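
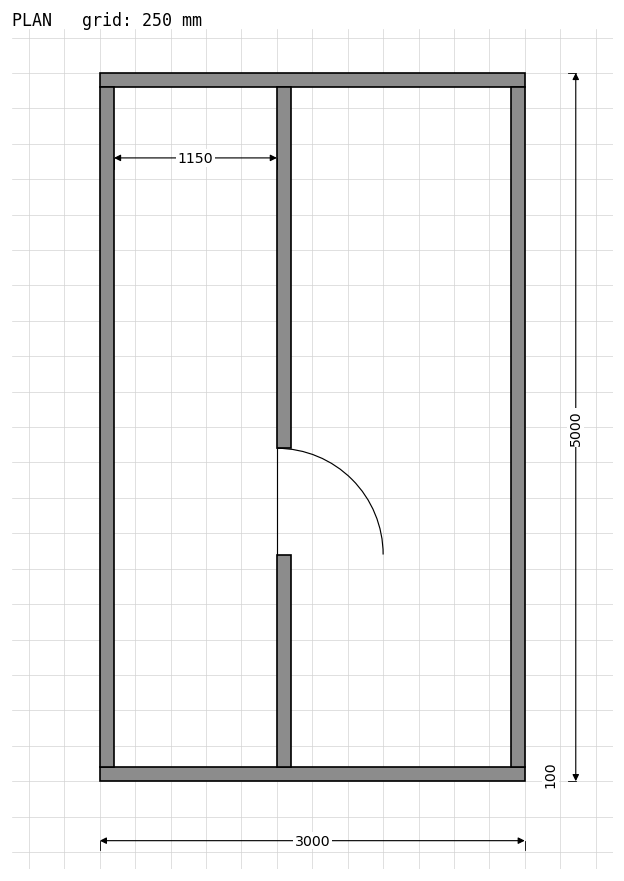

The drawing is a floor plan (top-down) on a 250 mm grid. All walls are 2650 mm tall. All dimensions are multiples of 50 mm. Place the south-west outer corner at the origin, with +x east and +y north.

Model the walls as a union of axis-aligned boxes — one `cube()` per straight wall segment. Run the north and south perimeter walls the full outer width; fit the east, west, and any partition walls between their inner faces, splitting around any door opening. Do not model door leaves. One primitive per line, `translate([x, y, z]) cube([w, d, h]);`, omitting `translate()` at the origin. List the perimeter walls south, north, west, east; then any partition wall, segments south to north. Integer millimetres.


cube([3000, 100, 2650]);
translate([0, 4900, 0]) cube([3000, 100, 2650]);
translate([0, 100, 0]) cube([100, 4800, 2650]);
translate([2900, 100, 0]) cube([100, 4800, 2650]);
translate([1250, 100, 0]) cube([100, 1500, 2650]);
translate([1250, 2350, 0]) cube([100, 2550, 2650]);


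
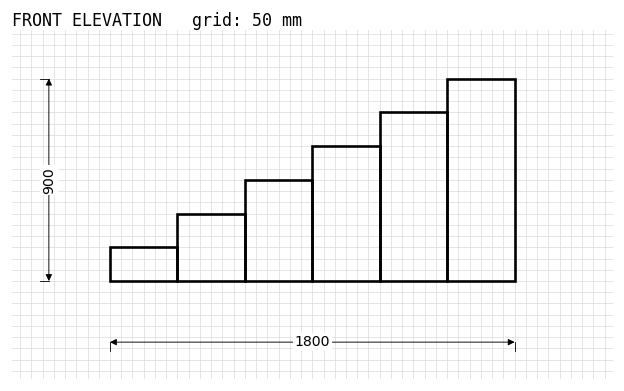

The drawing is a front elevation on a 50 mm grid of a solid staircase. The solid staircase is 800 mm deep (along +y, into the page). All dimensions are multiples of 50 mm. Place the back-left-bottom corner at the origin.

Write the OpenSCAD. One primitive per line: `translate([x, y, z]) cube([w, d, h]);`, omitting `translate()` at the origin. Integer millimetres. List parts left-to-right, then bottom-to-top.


cube([300, 800, 150]);
translate([300, 0, 0]) cube([300, 800, 300]);
translate([600, 0, 0]) cube([300, 800, 450]);
translate([900, 0, 0]) cube([300, 800, 600]);
translate([1200, 0, 0]) cube([300, 800, 750]);
translate([1500, 0, 0]) cube([300, 800, 900]);


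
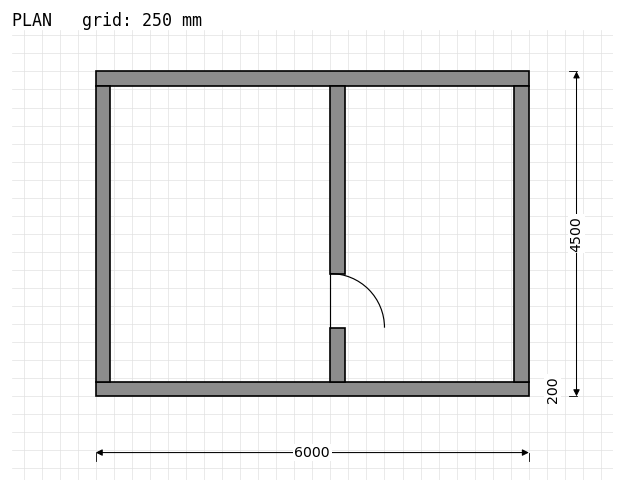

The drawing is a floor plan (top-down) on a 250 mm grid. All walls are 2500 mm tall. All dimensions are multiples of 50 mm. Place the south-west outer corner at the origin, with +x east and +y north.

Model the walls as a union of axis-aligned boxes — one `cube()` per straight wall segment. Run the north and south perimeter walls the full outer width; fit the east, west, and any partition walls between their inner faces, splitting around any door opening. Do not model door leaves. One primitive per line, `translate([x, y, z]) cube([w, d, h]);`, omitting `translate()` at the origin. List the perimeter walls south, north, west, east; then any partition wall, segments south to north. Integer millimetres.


cube([6000, 200, 2500]);
translate([0, 4300, 0]) cube([6000, 200, 2500]);
translate([0, 200, 0]) cube([200, 4100, 2500]);
translate([5800, 200, 0]) cube([200, 4100, 2500]);
translate([3250, 200, 0]) cube([200, 750, 2500]);
translate([3250, 1700, 0]) cube([200, 2600, 2500]);


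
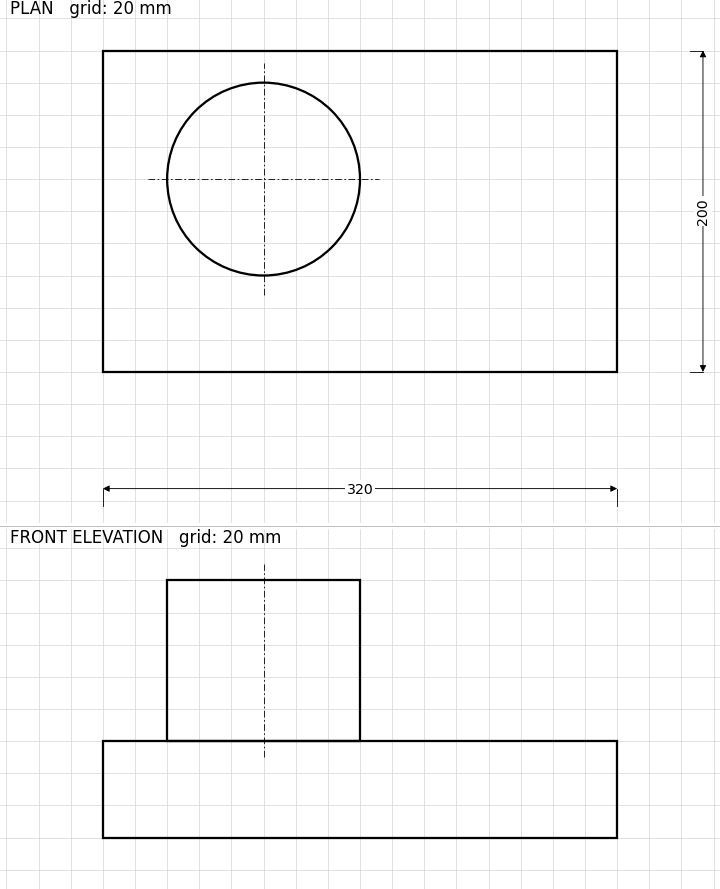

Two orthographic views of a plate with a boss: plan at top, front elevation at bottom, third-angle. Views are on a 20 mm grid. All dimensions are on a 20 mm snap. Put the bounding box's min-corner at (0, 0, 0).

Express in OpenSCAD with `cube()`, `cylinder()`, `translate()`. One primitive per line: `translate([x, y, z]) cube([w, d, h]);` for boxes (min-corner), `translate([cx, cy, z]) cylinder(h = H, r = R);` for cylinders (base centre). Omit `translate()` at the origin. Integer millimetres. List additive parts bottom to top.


cube([320, 200, 60]);
translate([100, 120, 60]) cylinder(h = 100, r = 60);


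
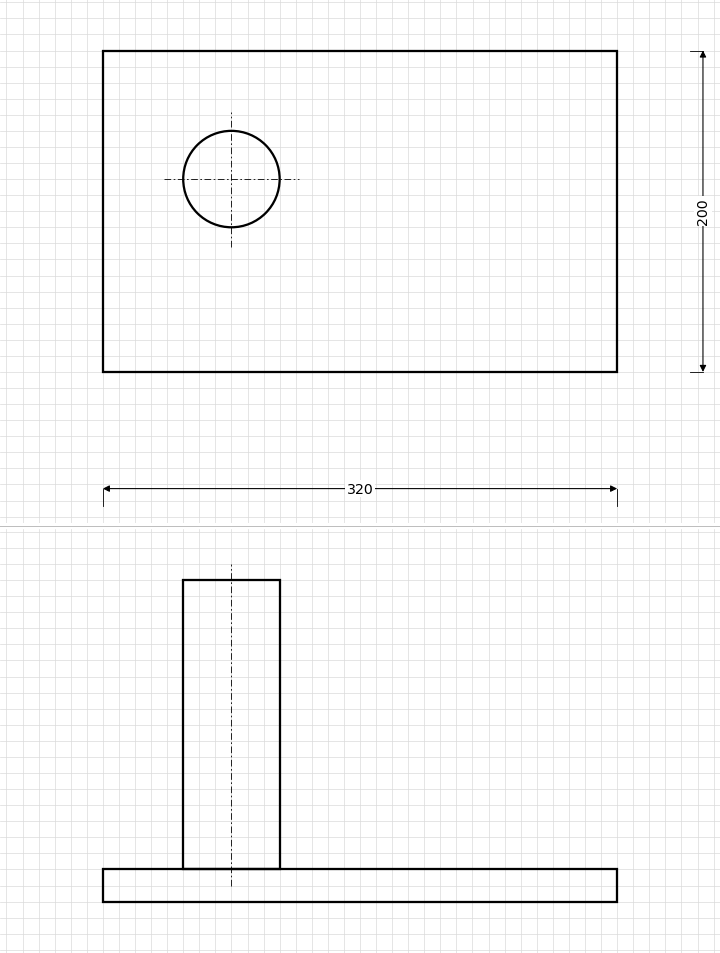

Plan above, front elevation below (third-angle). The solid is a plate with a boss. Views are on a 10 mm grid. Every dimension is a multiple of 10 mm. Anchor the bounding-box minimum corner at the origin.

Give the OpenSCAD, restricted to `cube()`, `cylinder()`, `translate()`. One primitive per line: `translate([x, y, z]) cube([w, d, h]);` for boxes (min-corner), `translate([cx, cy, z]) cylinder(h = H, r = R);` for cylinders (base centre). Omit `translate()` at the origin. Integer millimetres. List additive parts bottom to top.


cube([320, 200, 20]);
translate([80, 120, 20]) cylinder(h = 180, r = 30);


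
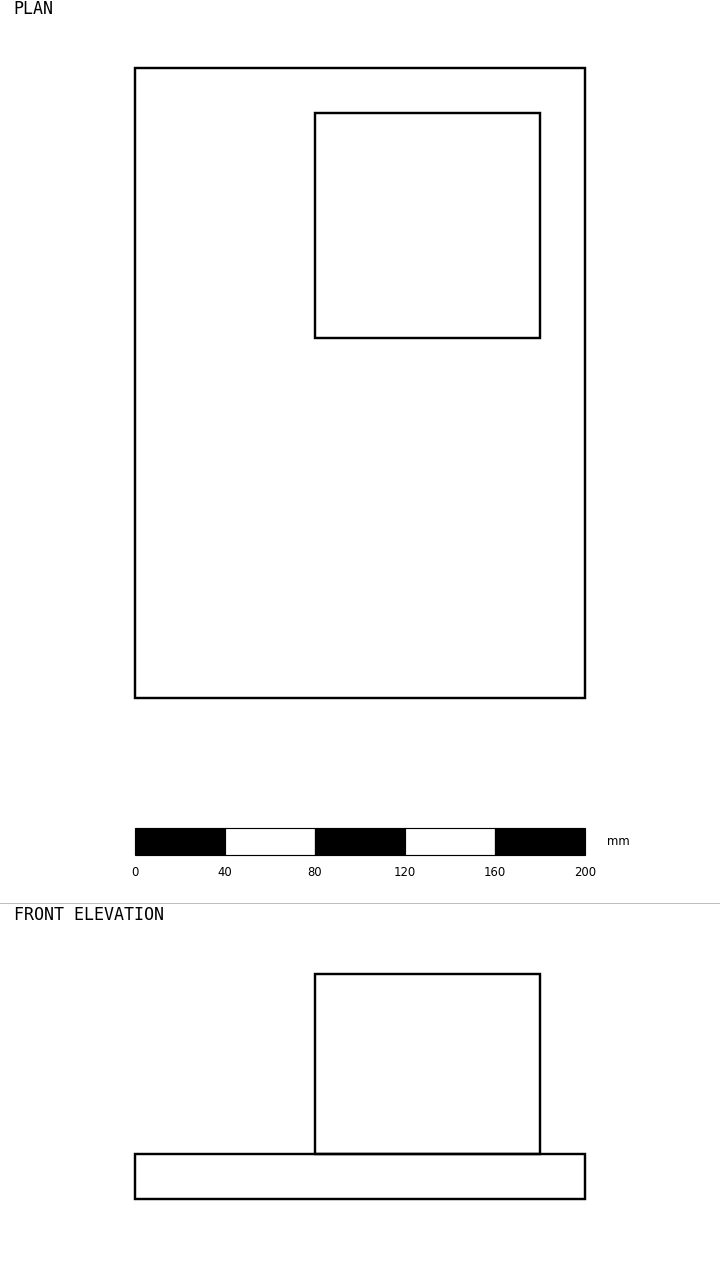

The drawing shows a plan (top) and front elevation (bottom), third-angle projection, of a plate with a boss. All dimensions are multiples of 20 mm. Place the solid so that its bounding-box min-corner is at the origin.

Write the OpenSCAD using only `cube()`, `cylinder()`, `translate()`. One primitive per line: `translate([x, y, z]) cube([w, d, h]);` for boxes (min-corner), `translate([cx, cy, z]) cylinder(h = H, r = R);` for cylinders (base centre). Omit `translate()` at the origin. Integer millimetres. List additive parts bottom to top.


cube([200, 280, 20]);
translate([80, 160, 20]) cube([100, 100, 80]);


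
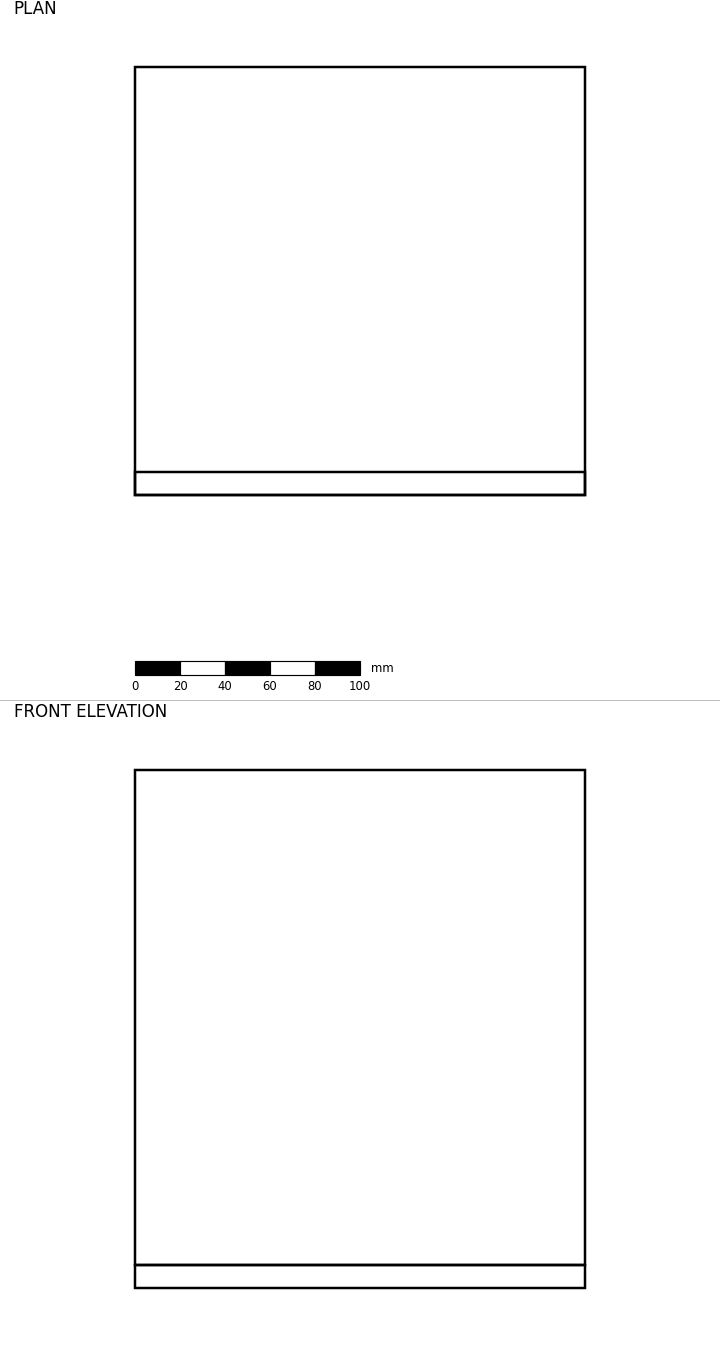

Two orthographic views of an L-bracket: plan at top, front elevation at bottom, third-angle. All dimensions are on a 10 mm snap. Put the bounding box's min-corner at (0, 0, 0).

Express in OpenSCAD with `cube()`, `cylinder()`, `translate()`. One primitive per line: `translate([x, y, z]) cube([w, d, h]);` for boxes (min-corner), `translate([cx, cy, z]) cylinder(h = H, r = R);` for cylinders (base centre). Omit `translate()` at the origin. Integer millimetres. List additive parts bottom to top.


cube([200, 190, 10]);
translate([0, 0, 10]) cube([200, 10, 220]);


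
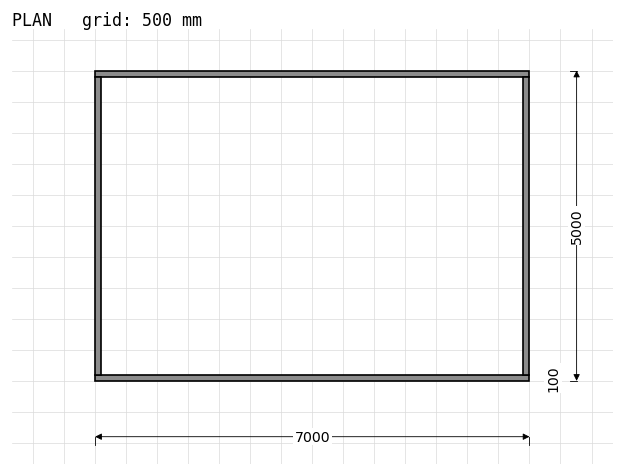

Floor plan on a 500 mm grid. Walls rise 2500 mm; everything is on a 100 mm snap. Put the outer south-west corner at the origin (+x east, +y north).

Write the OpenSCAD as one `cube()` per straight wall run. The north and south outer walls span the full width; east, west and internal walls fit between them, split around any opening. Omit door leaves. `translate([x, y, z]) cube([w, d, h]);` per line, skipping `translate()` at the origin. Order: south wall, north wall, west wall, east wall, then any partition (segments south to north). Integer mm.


cube([7000, 100, 2500]);
translate([0, 4900, 0]) cube([7000, 100, 2500]);
translate([0, 100, 0]) cube([100, 4800, 2500]);
translate([6900, 100, 0]) cube([100, 4800, 2500]);


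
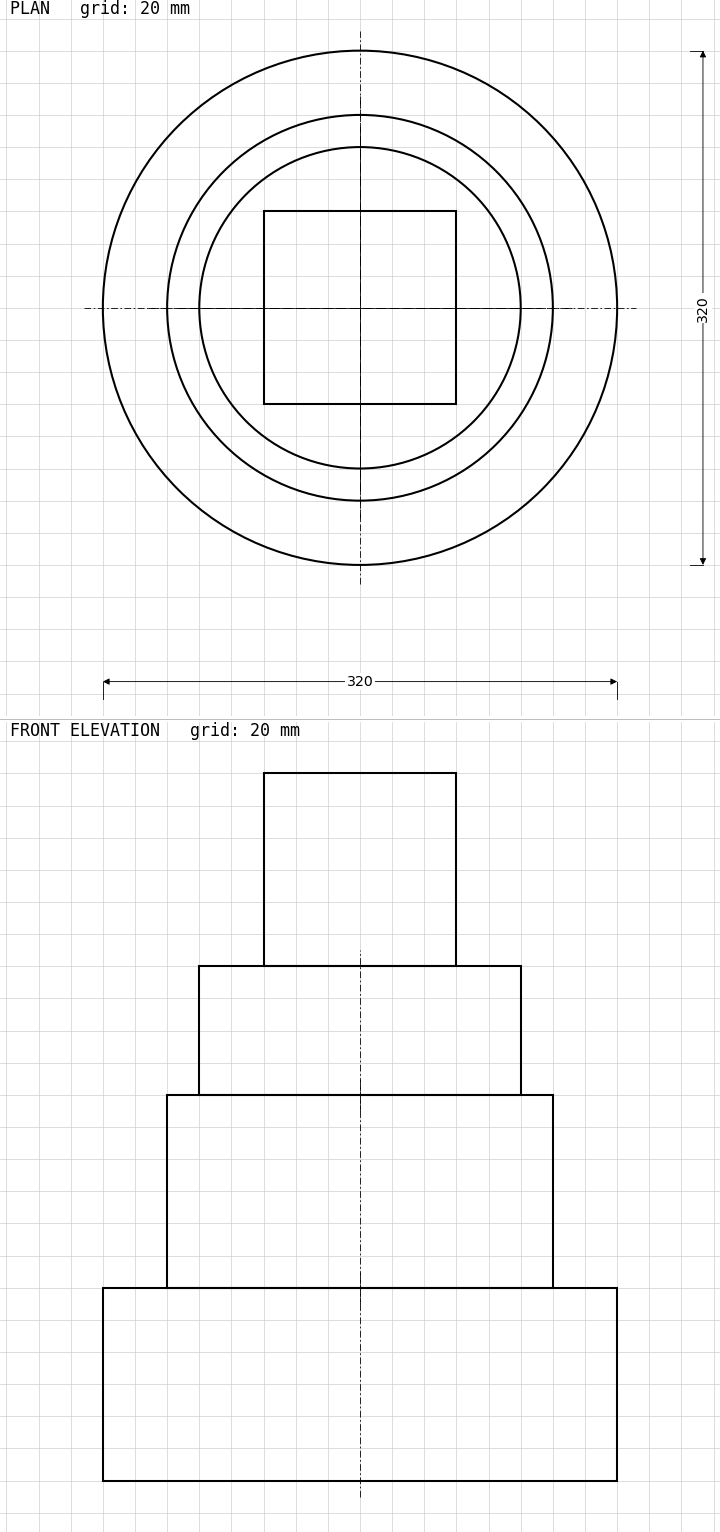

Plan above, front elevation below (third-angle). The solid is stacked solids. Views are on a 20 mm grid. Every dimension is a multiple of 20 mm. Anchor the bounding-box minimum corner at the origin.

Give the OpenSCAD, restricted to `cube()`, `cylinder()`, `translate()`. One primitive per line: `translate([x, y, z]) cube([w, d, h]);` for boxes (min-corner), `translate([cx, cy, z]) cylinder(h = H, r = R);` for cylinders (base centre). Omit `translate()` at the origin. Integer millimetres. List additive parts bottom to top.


translate([160, 160, 0]) cylinder(h = 120, r = 160);
translate([160, 160, 120]) cylinder(h = 120, r = 120);
translate([160, 160, 240]) cylinder(h = 80, r = 100);
translate([100, 100, 320]) cube([120, 120, 120]);


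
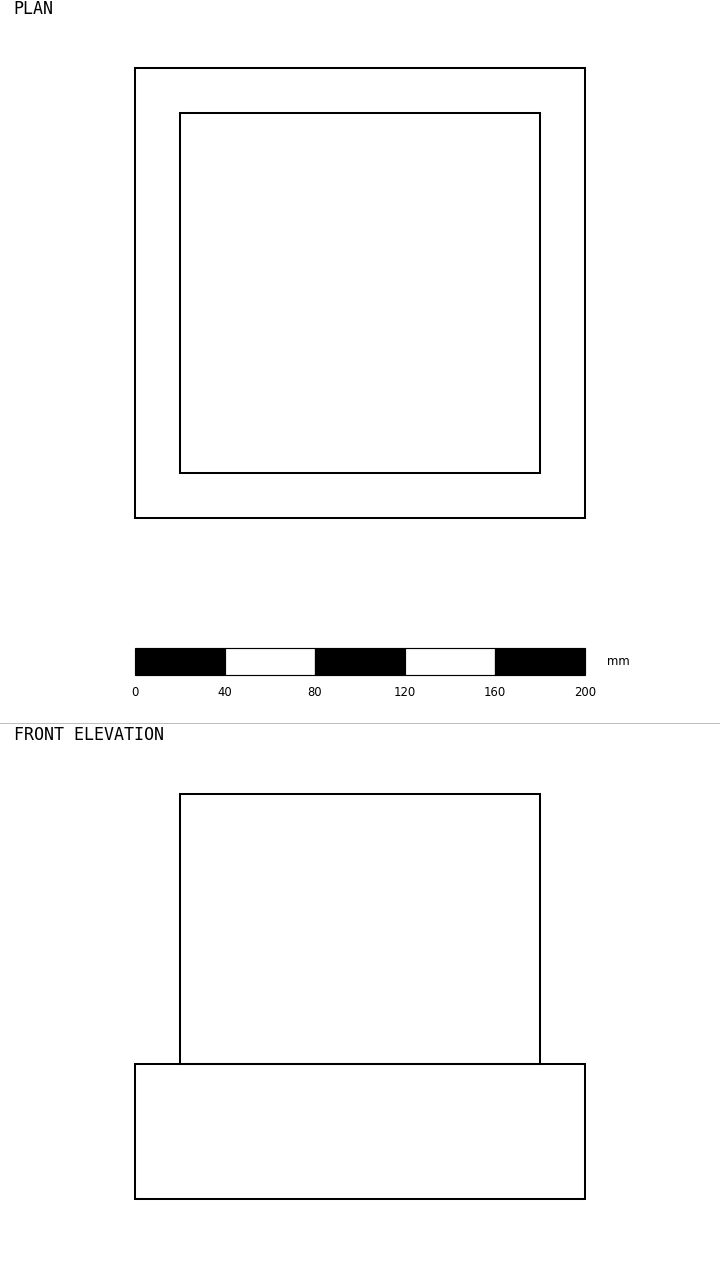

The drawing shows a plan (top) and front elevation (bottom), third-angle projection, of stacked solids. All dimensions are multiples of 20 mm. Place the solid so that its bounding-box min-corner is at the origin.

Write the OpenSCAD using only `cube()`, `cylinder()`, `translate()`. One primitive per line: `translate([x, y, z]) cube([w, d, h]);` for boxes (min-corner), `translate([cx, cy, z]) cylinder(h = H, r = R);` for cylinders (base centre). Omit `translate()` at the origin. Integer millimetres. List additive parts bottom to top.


cube([200, 200, 60]);
translate([20, 20, 60]) cube([160, 160, 120]);


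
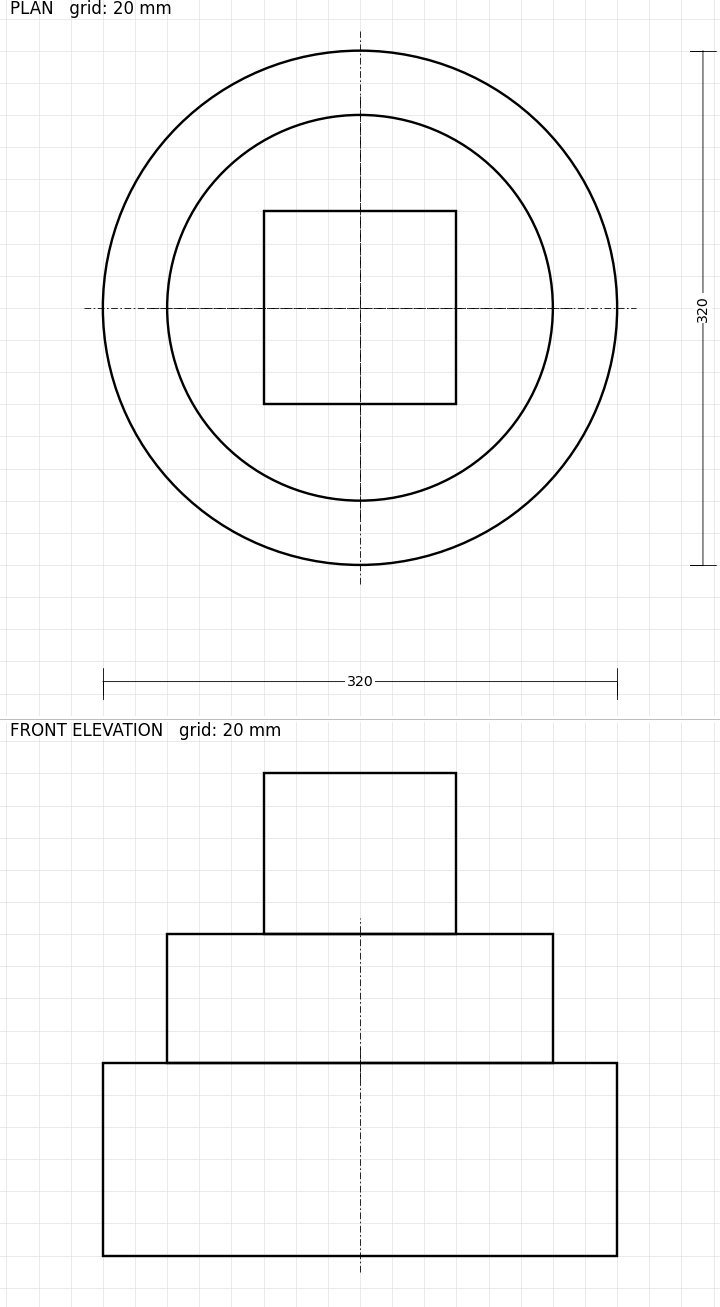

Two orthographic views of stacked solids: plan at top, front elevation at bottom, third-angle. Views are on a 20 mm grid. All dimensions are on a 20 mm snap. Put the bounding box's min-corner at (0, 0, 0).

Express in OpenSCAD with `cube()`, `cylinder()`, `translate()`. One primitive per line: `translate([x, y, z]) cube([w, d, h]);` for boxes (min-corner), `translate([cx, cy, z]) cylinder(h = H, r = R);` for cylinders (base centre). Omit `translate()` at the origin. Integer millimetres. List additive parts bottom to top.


translate([160, 160, 0]) cylinder(h = 120, r = 160);
translate([160, 160, 120]) cylinder(h = 80, r = 120);
translate([100, 100, 200]) cube([120, 120, 100]);


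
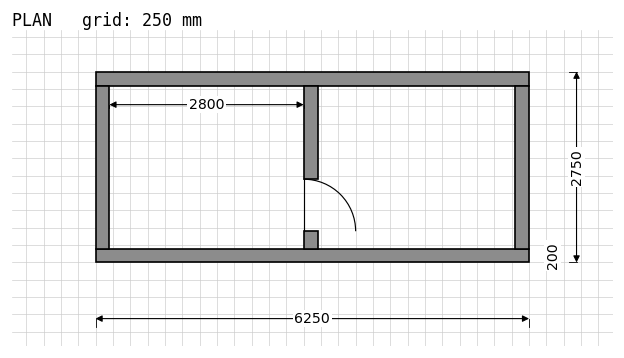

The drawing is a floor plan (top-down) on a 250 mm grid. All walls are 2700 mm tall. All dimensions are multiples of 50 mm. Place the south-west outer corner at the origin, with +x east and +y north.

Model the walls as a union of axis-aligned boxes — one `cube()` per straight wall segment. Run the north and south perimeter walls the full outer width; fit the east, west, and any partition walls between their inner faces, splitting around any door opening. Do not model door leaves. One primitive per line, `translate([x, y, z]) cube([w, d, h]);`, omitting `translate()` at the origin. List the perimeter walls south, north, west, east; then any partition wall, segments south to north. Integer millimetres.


cube([6250, 200, 2700]);
translate([0, 2550, 0]) cube([6250, 200, 2700]);
translate([0, 200, 0]) cube([200, 2350, 2700]);
translate([6050, 200, 0]) cube([200, 2350, 2700]);
translate([3000, 200, 0]) cube([200, 250, 2700]);
translate([3000, 1200, 0]) cube([200, 1350, 2700]);


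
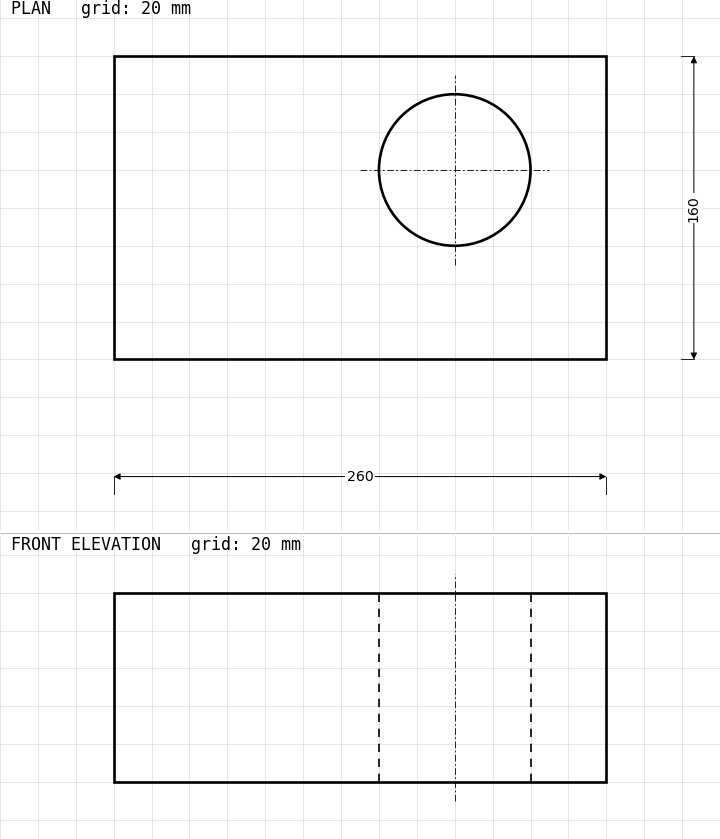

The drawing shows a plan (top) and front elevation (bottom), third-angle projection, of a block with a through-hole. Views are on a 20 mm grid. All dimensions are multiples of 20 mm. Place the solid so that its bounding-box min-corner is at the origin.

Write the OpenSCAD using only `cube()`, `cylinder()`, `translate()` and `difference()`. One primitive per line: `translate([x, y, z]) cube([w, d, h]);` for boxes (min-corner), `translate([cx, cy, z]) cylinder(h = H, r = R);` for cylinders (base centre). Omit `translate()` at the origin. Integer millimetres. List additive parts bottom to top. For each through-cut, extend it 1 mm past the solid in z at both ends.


difference() {
  cube([260, 160, 100]);
  translate([180, 100, -1]) cylinder(h = 102, r = 40);
}


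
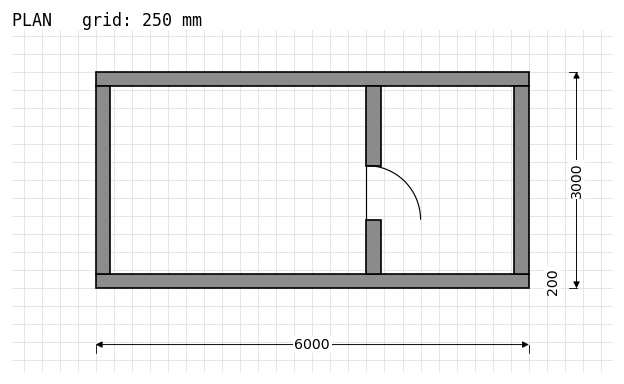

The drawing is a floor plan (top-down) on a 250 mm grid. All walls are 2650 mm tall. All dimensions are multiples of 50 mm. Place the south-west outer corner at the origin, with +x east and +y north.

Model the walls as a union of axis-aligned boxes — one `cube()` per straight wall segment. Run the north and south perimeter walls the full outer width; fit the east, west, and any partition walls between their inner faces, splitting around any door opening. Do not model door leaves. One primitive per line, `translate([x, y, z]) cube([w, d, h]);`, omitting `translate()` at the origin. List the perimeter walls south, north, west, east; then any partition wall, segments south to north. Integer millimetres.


cube([6000, 200, 2650]);
translate([0, 2800, 0]) cube([6000, 200, 2650]);
translate([0, 200, 0]) cube([200, 2600, 2650]);
translate([5800, 200, 0]) cube([200, 2600, 2650]);
translate([3750, 200, 0]) cube([200, 750, 2650]);
translate([3750, 1700, 0]) cube([200, 1100, 2650]);


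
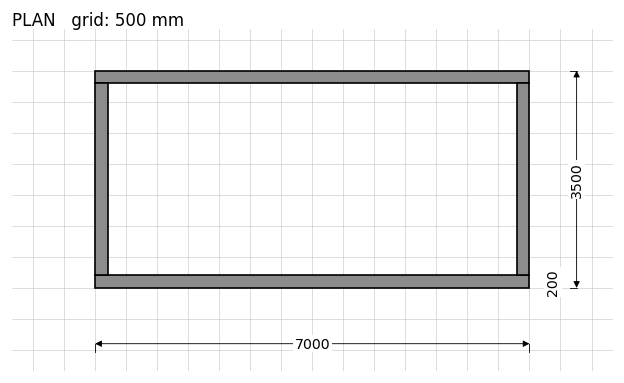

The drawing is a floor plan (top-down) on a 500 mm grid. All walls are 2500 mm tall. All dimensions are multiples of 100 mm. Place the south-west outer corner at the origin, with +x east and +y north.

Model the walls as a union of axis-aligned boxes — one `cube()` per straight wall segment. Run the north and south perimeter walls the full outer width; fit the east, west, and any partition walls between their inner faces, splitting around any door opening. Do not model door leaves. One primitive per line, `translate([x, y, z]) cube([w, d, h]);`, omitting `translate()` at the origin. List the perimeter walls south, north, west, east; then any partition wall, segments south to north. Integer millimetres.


cube([7000, 200, 2500]);
translate([0, 3300, 0]) cube([7000, 200, 2500]);
translate([0, 200, 0]) cube([200, 3100, 2500]);
translate([6800, 200, 0]) cube([200, 3100, 2500]);


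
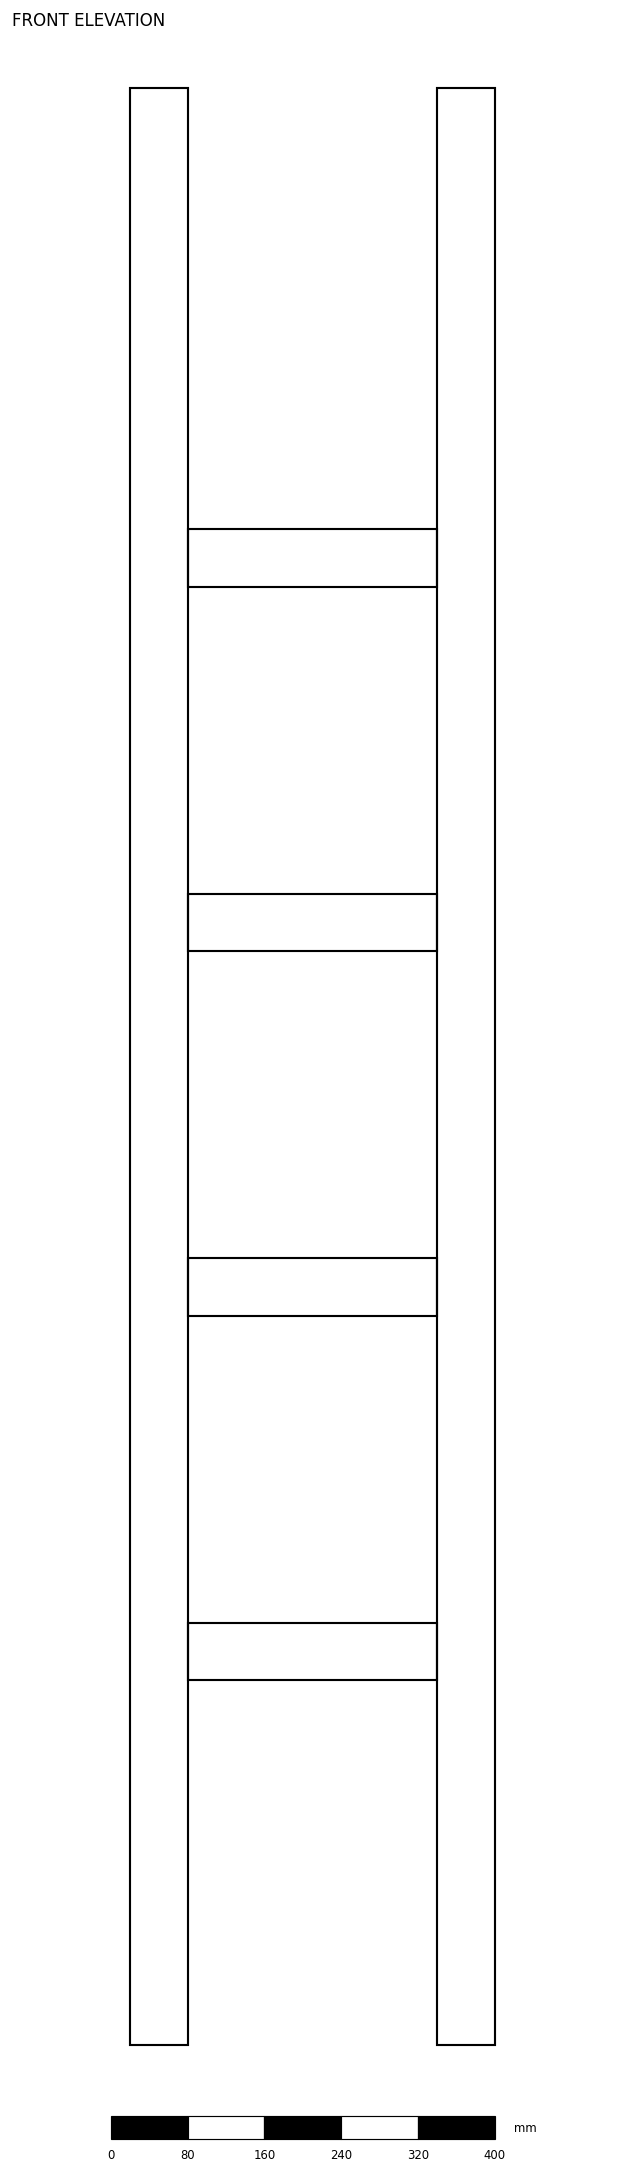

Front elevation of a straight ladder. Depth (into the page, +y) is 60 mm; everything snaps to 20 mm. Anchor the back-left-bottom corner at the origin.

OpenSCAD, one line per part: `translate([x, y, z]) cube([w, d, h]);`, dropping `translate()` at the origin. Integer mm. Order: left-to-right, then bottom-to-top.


cube([60, 60, 2040]);
translate([60, 0, 380]) cube([260, 60, 60]);
translate([60, 0, 760]) cube([260, 60, 60]);
translate([60, 0, 1140]) cube([260, 60, 60]);
translate([60, 0, 1520]) cube([260, 60, 60]);
translate([320, 0, 0]) cube([60, 60, 2040]);


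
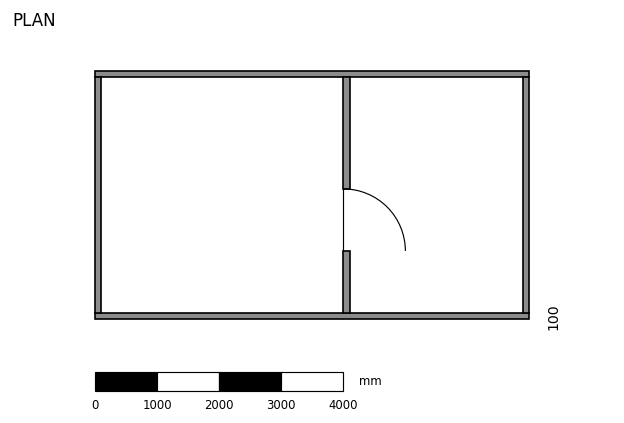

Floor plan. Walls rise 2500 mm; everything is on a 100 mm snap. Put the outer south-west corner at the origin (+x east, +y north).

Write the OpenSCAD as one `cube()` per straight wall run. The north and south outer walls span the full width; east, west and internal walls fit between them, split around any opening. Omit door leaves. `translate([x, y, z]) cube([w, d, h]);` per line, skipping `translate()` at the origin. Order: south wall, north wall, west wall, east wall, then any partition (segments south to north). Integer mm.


cube([7000, 100, 2500]);
translate([0, 3900, 0]) cube([7000, 100, 2500]);
translate([0, 100, 0]) cube([100, 3800, 2500]);
translate([6900, 100, 0]) cube([100, 3800, 2500]);
translate([4000, 100, 0]) cube([100, 1000, 2500]);
translate([4000, 2100, 0]) cube([100, 1800, 2500]);


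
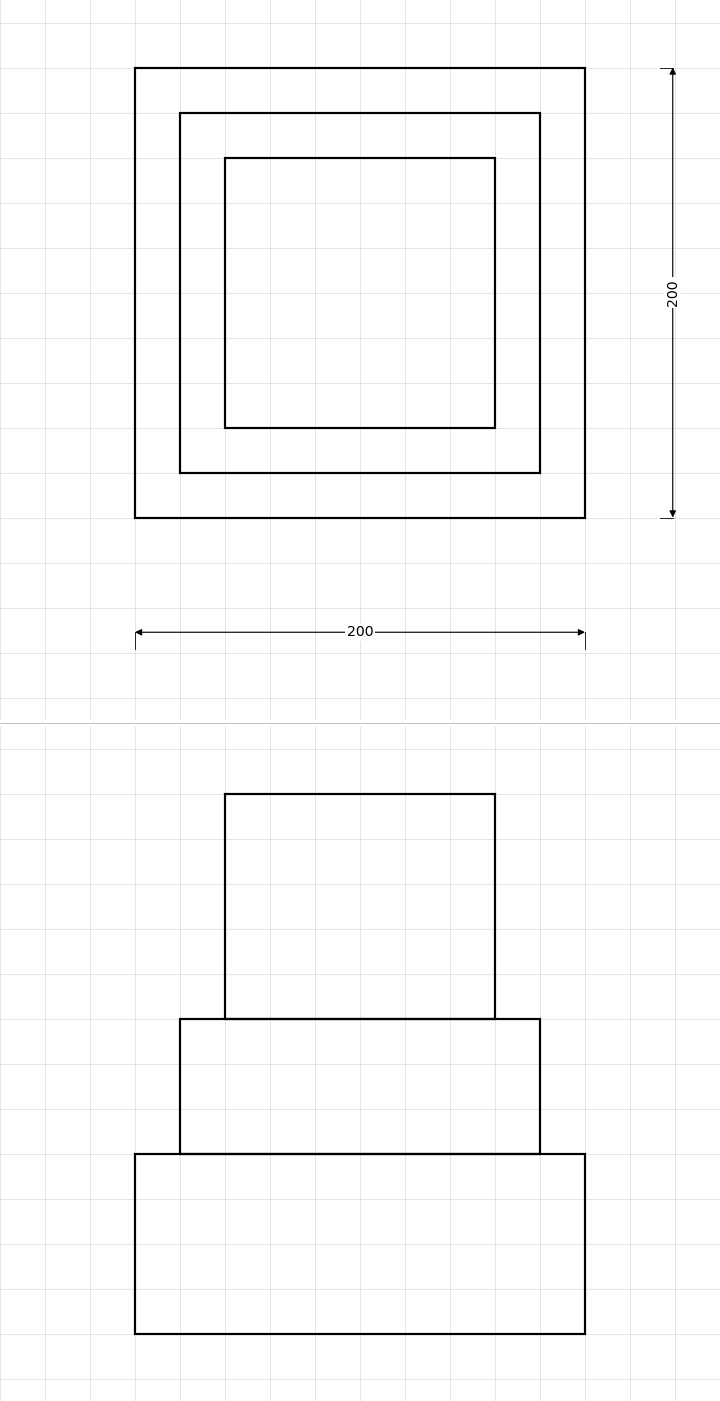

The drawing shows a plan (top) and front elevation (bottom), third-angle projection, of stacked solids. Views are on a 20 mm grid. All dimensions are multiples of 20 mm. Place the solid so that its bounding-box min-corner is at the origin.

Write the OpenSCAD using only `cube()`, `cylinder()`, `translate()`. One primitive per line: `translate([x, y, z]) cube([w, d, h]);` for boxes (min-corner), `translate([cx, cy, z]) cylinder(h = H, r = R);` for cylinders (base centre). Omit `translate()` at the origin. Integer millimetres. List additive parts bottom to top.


cube([200, 200, 80]);
translate([20, 20, 80]) cube([160, 160, 60]);
translate([40, 40, 140]) cube([120, 120, 100]);


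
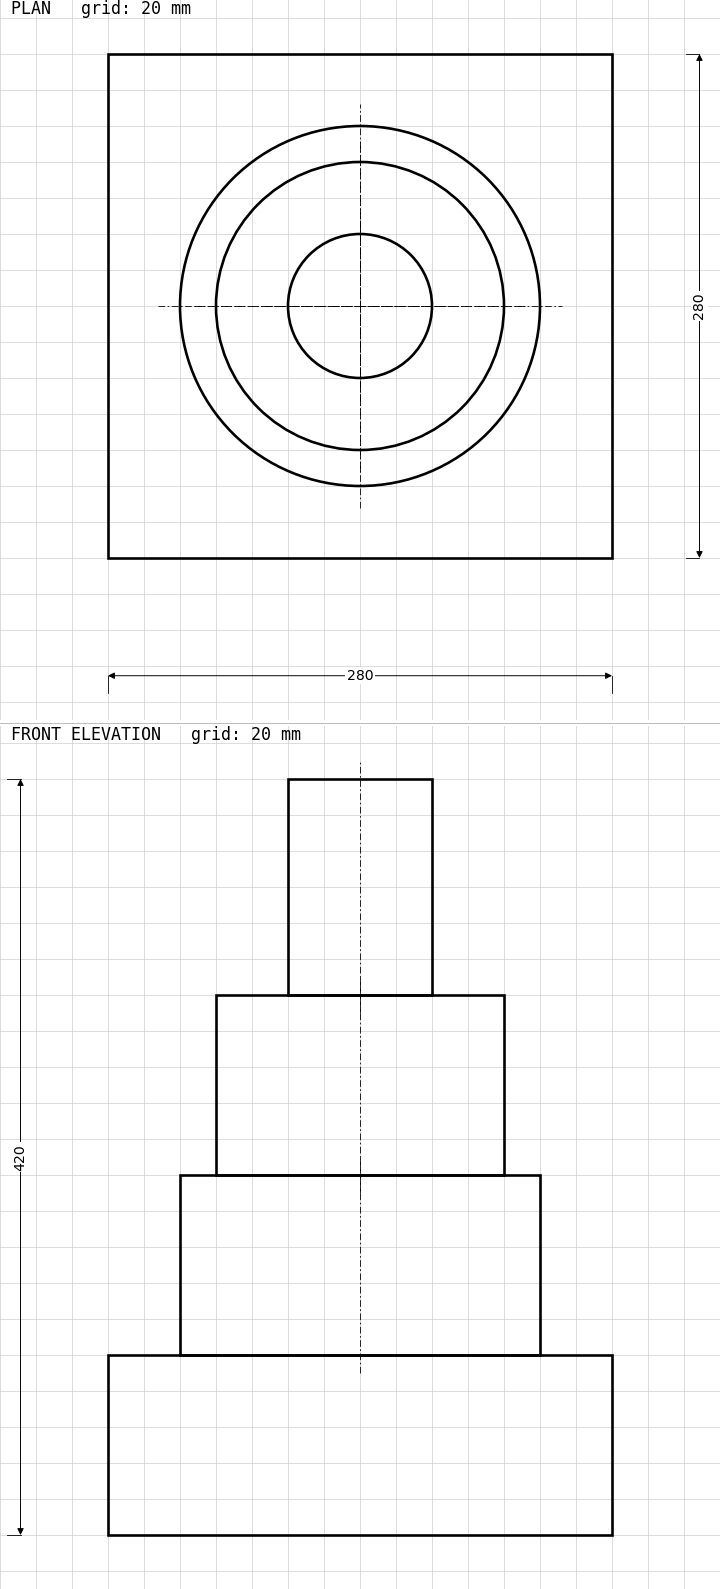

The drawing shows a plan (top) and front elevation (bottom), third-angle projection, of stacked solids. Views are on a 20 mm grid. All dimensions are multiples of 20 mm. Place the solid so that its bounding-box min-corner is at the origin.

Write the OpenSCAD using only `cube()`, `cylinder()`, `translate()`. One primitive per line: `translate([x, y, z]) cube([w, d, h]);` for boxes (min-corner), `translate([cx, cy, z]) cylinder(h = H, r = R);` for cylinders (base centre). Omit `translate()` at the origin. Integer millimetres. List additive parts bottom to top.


cube([280, 280, 100]);
translate([140, 140, 100]) cylinder(h = 100, r = 100);
translate([140, 140, 200]) cylinder(h = 100, r = 80);
translate([140, 140, 300]) cylinder(h = 120, r = 40);


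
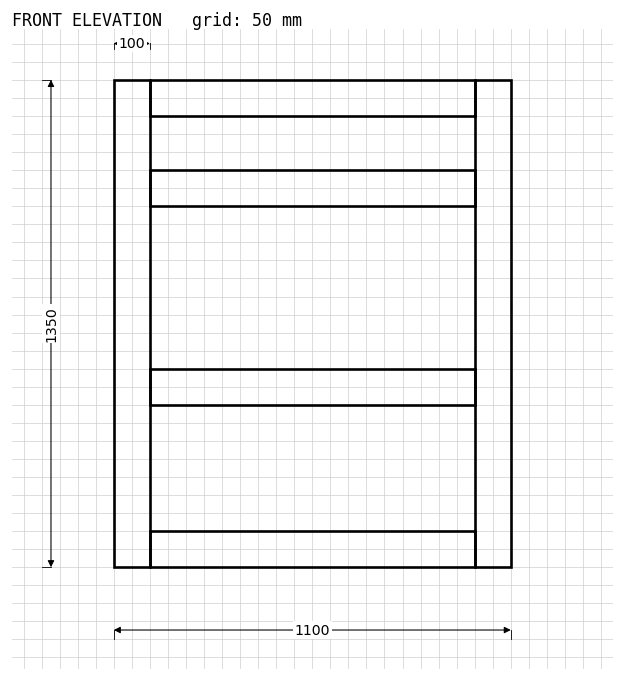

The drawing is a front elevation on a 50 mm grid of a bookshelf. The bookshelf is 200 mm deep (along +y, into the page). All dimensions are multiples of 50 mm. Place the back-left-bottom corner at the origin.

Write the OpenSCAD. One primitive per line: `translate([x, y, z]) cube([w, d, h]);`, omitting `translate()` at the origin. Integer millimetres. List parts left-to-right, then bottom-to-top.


cube([100, 200, 1350]);
translate([100, 0, 0]) cube([900, 200, 100]);
translate([100, 0, 450]) cube([900, 200, 100]);
translate([100, 0, 1000]) cube([900, 200, 100]);
translate([100, 0, 1250]) cube([900, 200, 100]);
translate([1000, 0, 0]) cube([100, 200, 1350]);


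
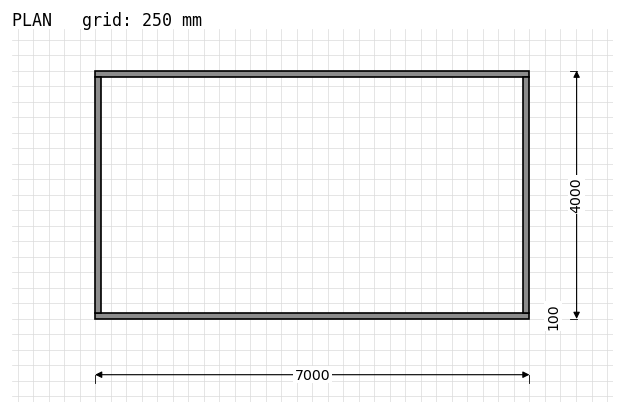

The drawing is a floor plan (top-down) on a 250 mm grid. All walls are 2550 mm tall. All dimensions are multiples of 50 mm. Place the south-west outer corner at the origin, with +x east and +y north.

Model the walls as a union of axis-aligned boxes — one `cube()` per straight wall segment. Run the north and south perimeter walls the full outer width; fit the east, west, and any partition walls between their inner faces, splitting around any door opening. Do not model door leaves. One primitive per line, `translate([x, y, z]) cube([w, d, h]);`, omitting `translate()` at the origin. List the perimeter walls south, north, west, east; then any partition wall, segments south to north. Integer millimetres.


cube([7000, 100, 2550]);
translate([0, 3900, 0]) cube([7000, 100, 2550]);
translate([0, 100, 0]) cube([100, 3800, 2550]);
translate([6900, 100, 0]) cube([100, 3800, 2550]);


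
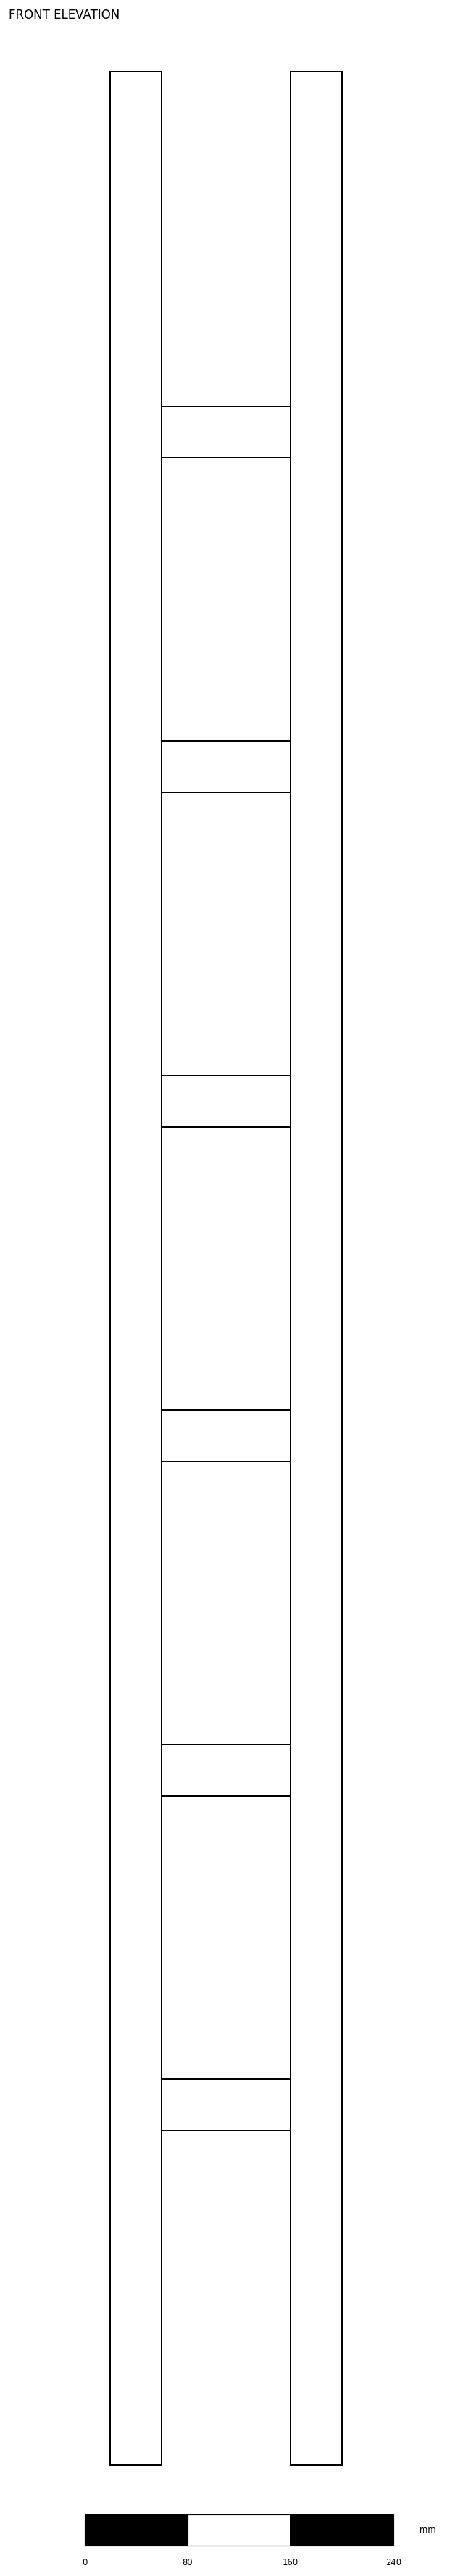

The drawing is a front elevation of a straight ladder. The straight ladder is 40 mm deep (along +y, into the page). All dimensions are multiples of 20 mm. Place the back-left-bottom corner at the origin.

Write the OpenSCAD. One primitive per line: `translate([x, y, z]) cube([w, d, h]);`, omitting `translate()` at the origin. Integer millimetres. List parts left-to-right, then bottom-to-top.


cube([40, 40, 1860]);
translate([40, 0, 260]) cube([100, 40, 40]);
translate([40, 0, 520]) cube([100, 40, 40]);
translate([40, 0, 780]) cube([100, 40, 40]);
translate([40, 0, 1040]) cube([100, 40, 40]);
translate([40, 0, 1300]) cube([100, 40, 40]);
translate([40, 0, 1560]) cube([100, 40, 40]);
translate([140, 0, 0]) cube([40, 40, 1860]);


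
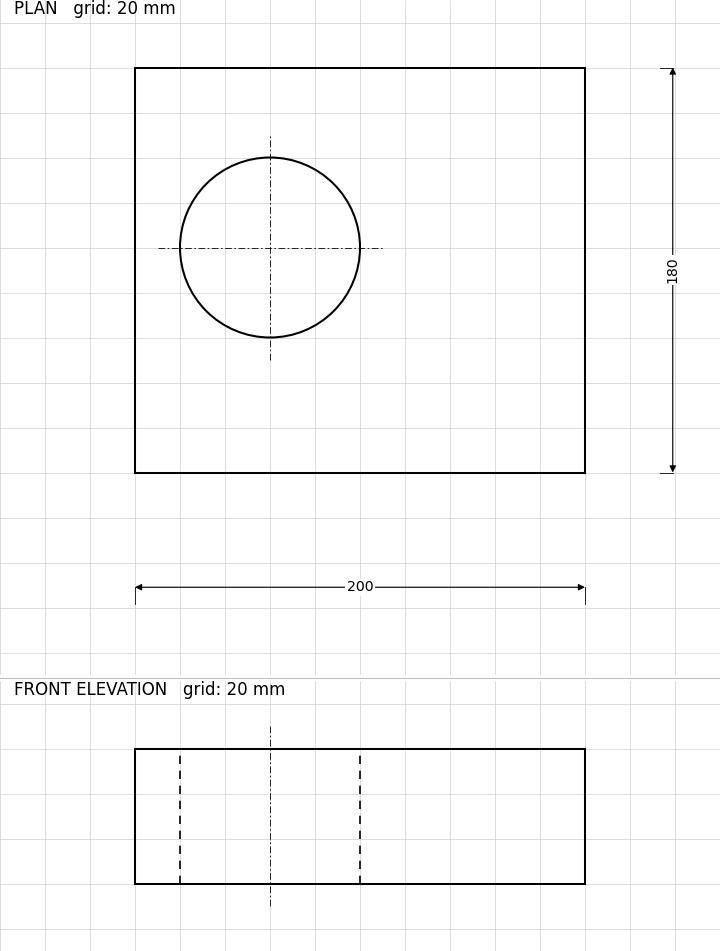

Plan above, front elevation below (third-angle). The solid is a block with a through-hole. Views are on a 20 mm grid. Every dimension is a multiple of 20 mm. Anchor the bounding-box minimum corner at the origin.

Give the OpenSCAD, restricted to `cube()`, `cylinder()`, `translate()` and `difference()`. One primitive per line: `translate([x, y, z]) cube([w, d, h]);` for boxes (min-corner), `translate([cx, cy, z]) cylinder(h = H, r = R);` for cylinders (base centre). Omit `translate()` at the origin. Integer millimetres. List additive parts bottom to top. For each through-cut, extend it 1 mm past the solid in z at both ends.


difference() {
  cube([200, 180, 60]);
  translate([60, 100, -1]) cylinder(h = 62, r = 40);
}


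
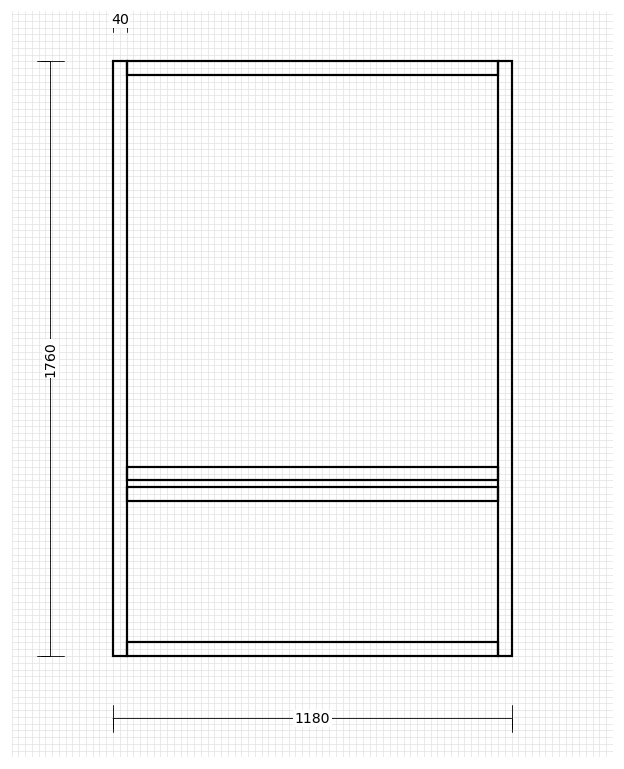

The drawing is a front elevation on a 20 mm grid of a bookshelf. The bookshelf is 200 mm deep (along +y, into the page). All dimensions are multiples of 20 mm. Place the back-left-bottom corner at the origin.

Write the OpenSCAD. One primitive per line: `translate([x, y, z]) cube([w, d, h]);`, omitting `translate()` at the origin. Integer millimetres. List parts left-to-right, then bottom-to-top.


cube([40, 200, 1760]);
translate([40, 0, 0]) cube([1100, 200, 40]);
translate([40, 0, 460]) cube([1100, 200, 40]);
translate([40, 0, 520]) cube([1100, 200, 40]);
translate([40, 0, 1720]) cube([1100, 200, 40]);
translate([1140, 0, 0]) cube([40, 200, 1760]);


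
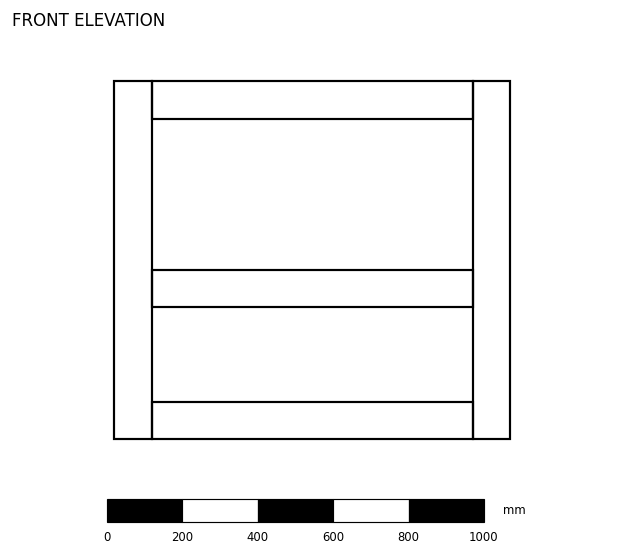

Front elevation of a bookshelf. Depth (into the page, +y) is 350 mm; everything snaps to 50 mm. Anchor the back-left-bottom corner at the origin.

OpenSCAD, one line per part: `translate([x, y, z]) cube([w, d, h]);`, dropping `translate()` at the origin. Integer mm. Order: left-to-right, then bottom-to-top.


cube([100, 350, 950]);
translate([100, 0, 0]) cube([850, 350, 100]);
translate([100, 0, 350]) cube([850, 350, 100]);
translate([100, 0, 850]) cube([850, 350, 100]);
translate([950, 0, 0]) cube([100, 350, 950]);


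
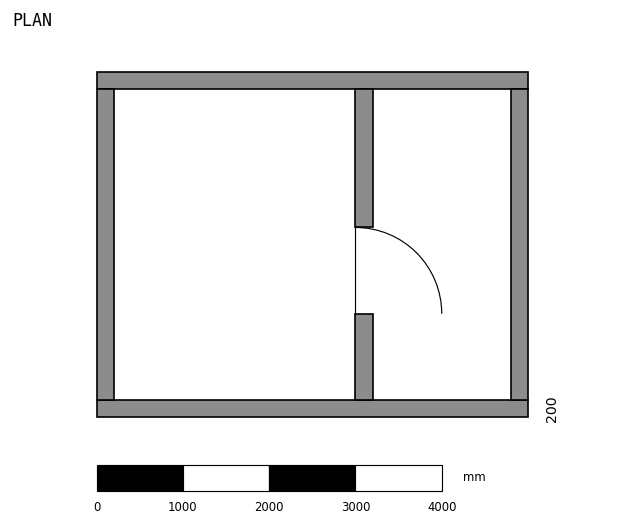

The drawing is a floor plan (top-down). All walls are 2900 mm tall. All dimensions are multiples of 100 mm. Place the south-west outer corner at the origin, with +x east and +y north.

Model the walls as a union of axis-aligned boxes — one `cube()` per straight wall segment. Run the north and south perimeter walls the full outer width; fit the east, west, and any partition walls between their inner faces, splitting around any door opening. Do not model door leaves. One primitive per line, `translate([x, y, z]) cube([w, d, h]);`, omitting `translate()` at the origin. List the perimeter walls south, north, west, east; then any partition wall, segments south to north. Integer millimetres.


cube([5000, 200, 2900]);
translate([0, 3800, 0]) cube([5000, 200, 2900]);
translate([0, 200, 0]) cube([200, 3600, 2900]);
translate([4800, 200, 0]) cube([200, 3600, 2900]);
translate([3000, 200, 0]) cube([200, 1000, 2900]);
translate([3000, 2200, 0]) cube([200, 1600, 2900]);


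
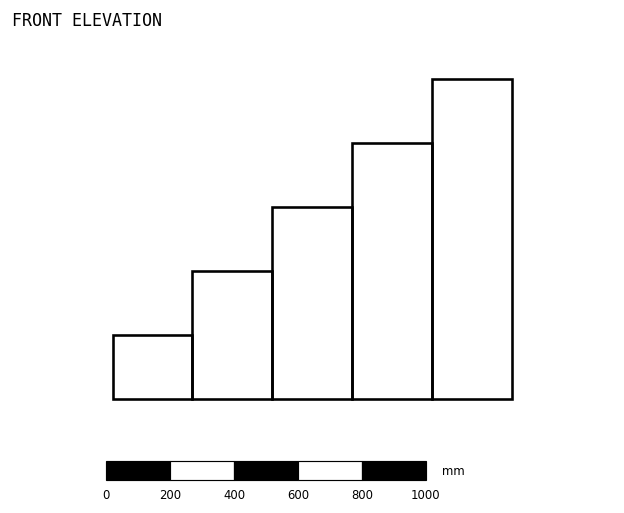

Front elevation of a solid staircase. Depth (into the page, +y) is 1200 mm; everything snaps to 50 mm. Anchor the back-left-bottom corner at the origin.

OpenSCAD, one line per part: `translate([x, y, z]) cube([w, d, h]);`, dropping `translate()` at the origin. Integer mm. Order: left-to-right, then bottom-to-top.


cube([250, 1200, 200]);
translate([250, 0, 0]) cube([250, 1200, 400]);
translate([500, 0, 0]) cube([250, 1200, 600]);
translate([750, 0, 0]) cube([250, 1200, 800]);
translate([1000, 0, 0]) cube([250, 1200, 1000]);


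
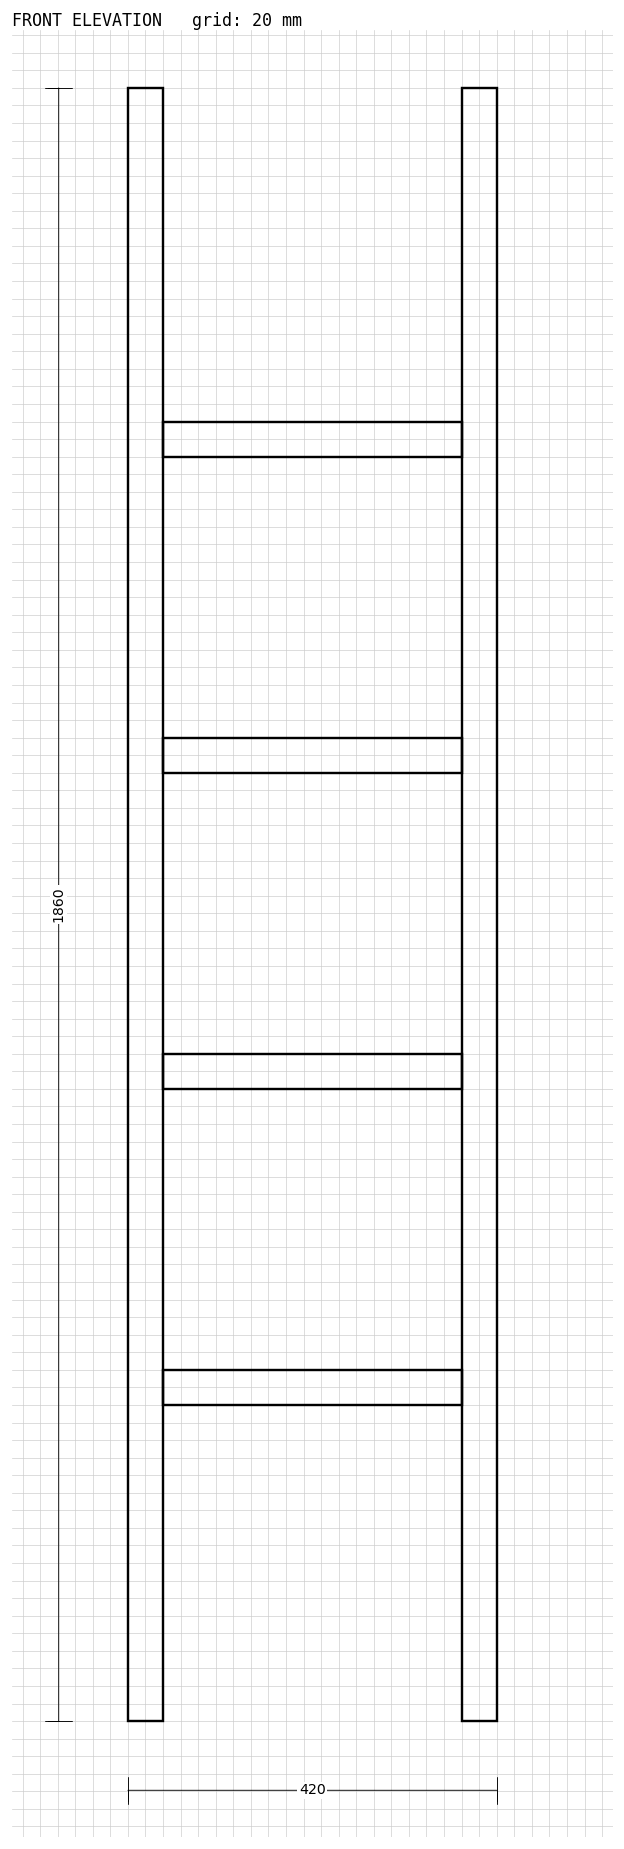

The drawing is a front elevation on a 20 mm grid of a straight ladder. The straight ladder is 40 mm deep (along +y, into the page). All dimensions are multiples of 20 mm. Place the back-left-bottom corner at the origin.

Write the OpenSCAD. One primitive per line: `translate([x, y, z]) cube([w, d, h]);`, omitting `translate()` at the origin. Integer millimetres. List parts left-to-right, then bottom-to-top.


cube([40, 40, 1860]);
translate([40, 0, 360]) cube([340, 40, 40]);
translate([40, 0, 720]) cube([340, 40, 40]);
translate([40, 0, 1080]) cube([340, 40, 40]);
translate([40, 0, 1440]) cube([340, 40, 40]);
translate([380, 0, 0]) cube([40, 40, 1860]);


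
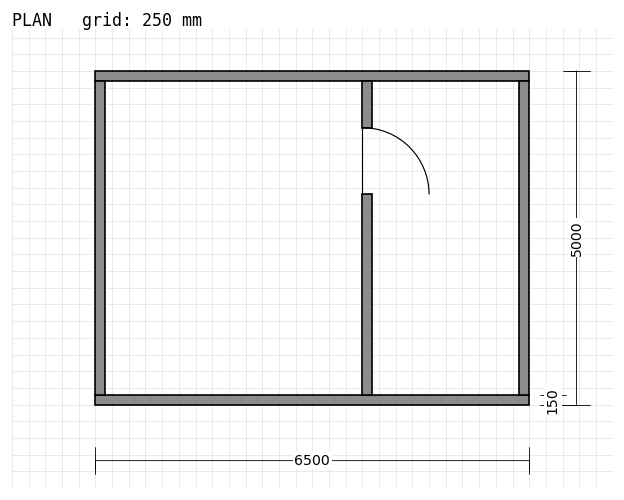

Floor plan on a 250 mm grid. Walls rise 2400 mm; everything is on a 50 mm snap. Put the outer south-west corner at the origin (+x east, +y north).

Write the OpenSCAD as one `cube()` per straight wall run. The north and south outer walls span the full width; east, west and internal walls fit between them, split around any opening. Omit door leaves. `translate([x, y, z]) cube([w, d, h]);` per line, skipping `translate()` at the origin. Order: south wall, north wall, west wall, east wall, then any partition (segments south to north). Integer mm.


cube([6500, 150, 2400]);
translate([0, 4850, 0]) cube([6500, 150, 2400]);
translate([0, 150, 0]) cube([150, 4700, 2400]);
translate([6350, 150, 0]) cube([150, 4700, 2400]);
translate([4000, 150, 0]) cube([150, 3000, 2400]);
translate([4000, 4150, 0]) cube([150, 700, 2400]);


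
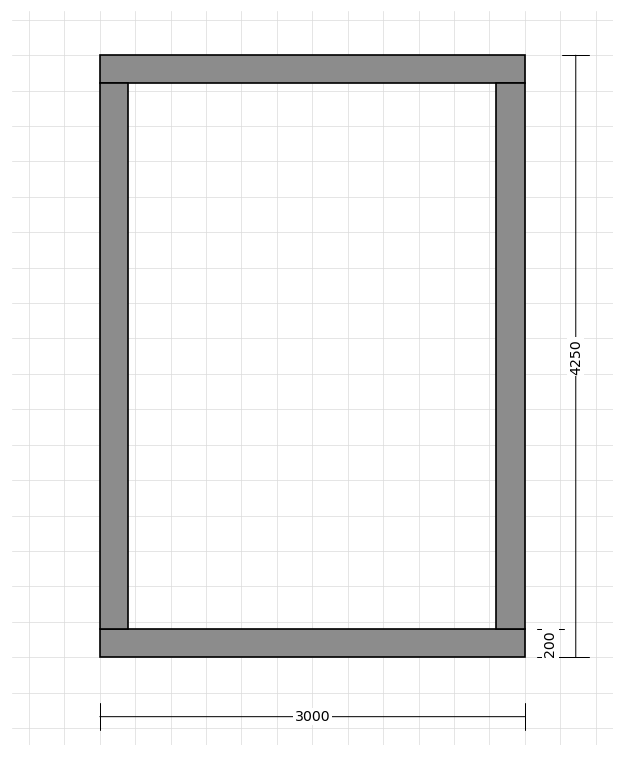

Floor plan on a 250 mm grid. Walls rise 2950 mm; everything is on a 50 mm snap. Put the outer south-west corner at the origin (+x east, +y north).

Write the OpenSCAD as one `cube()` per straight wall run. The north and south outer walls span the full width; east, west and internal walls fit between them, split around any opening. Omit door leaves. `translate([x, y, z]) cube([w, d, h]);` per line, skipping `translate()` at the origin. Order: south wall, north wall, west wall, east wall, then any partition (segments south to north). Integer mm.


cube([3000, 200, 2950]);
translate([0, 4050, 0]) cube([3000, 200, 2950]);
translate([0, 200, 0]) cube([200, 3850, 2950]);
translate([2800, 200, 0]) cube([200, 3850, 2950]);


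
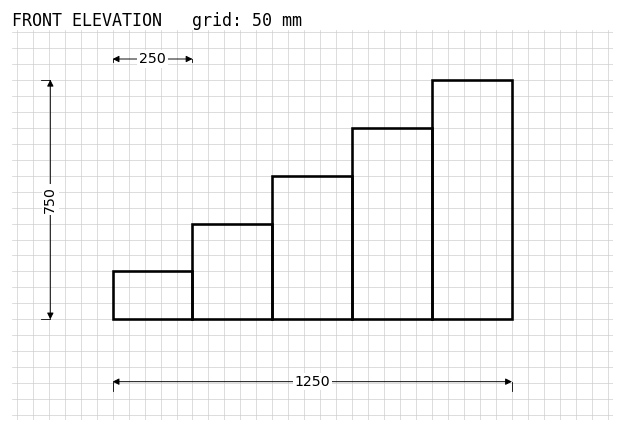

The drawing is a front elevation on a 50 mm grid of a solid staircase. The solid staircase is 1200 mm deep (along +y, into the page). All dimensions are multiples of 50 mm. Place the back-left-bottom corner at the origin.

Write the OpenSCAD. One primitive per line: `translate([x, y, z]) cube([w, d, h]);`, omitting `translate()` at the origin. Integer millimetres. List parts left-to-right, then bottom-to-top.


cube([250, 1200, 150]);
translate([250, 0, 0]) cube([250, 1200, 300]);
translate([500, 0, 0]) cube([250, 1200, 450]);
translate([750, 0, 0]) cube([250, 1200, 600]);
translate([1000, 0, 0]) cube([250, 1200, 750]);


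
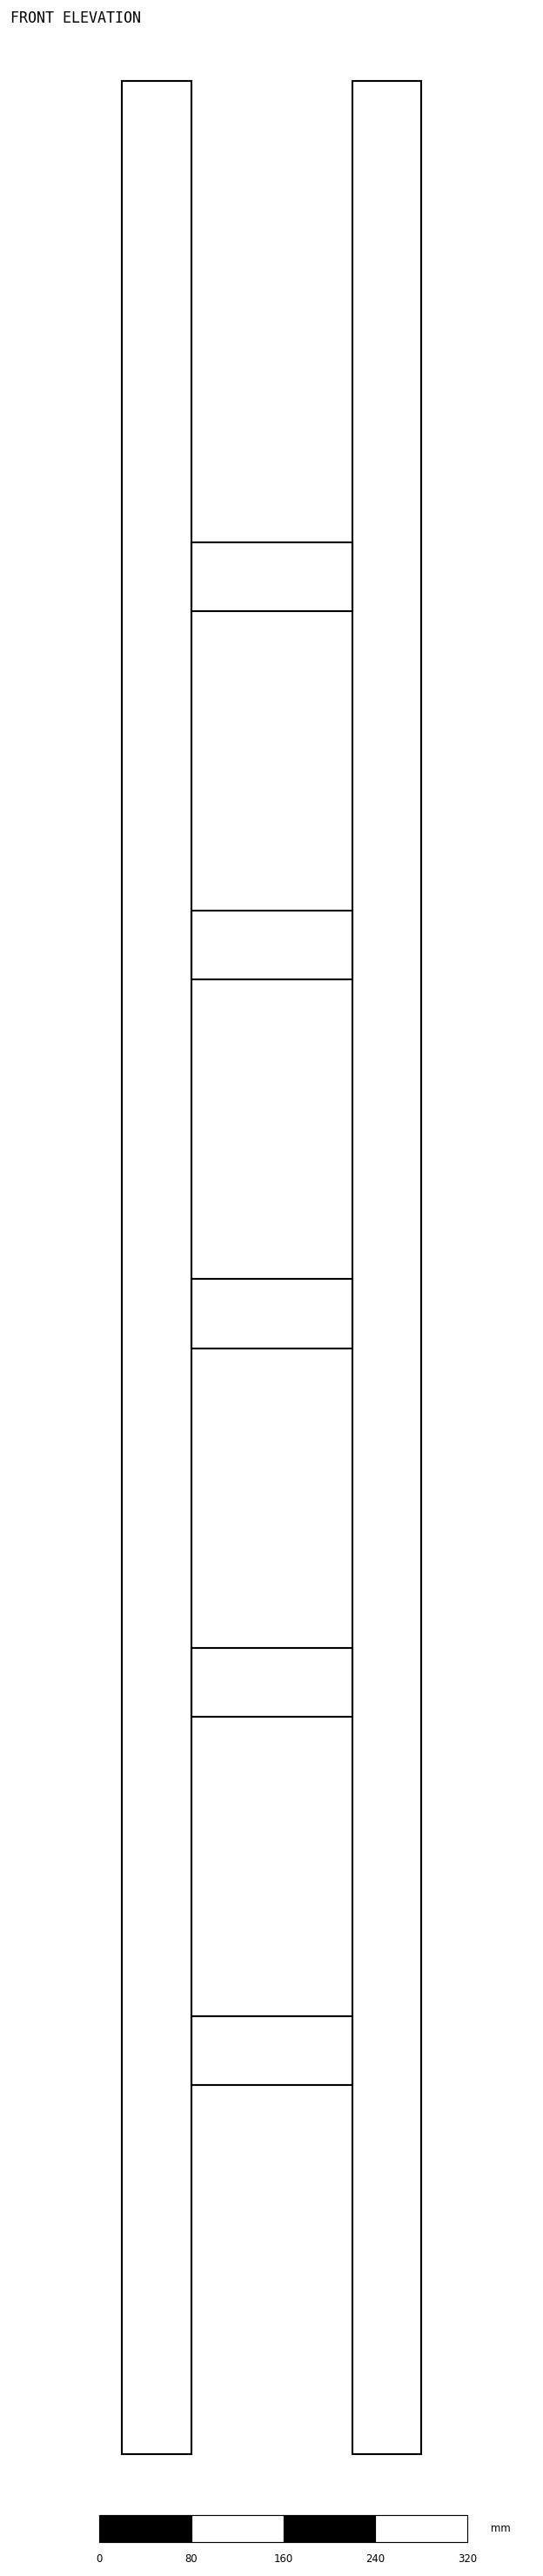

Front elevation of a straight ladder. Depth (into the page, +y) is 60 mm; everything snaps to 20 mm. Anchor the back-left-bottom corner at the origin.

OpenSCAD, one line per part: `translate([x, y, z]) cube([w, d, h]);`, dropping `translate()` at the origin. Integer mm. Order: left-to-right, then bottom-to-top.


cube([60, 60, 2060]);
translate([60, 0, 320]) cube([140, 60, 60]);
translate([60, 0, 640]) cube([140, 60, 60]);
translate([60, 0, 960]) cube([140, 60, 60]);
translate([60, 0, 1280]) cube([140, 60, 60]);
translate([60, 0, 1600]) cube([140, 60, 60]);
translate([200, 0, 0]) cube([60, 60, 2060]);


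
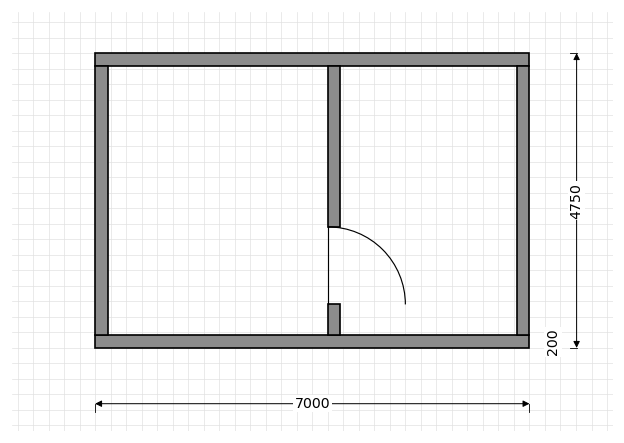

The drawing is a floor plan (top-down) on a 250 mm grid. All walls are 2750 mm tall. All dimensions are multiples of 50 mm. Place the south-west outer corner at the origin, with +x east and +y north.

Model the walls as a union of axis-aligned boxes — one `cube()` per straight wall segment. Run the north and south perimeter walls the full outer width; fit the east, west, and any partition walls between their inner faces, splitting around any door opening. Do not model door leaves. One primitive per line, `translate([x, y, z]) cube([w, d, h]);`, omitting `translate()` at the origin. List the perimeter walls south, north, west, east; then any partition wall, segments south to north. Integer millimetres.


cube([7000, 200, 2750]);
translate([0, 4550, 0]) cube([7000, 200, 2750]);
translate([0, 200, 0]) cube([200, 4350, 2750]);
translate([6800, 200, 0]) cube([200, 4350, 2750]);
translate([3750, 200, 0]) cube([200, 500, 2750]);
translate([3750, 1950, 0]) cube([200, 2600, 2750]);


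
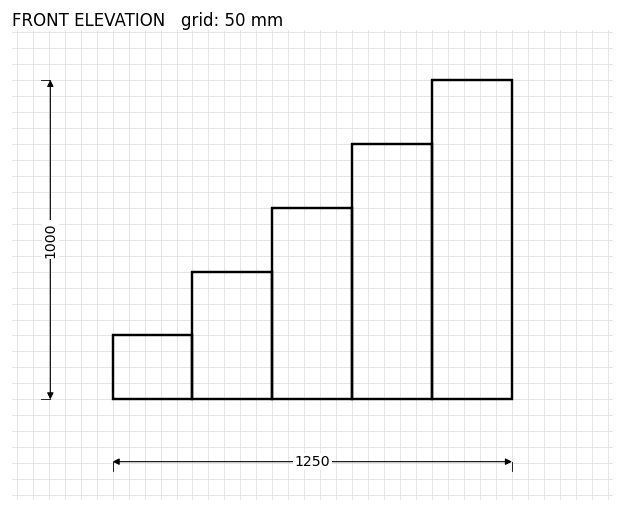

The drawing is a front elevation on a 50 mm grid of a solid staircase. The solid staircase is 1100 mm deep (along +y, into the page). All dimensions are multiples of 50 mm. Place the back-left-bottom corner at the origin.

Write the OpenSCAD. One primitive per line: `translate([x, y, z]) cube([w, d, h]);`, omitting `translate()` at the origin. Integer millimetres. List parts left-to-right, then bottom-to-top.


cube([250, 1100, 200]);
translate([250, 0, 0]) cube([250, 1100, 400]);
translate([500, 0, 0]) cube([250, 1100, 600]);
translate([750, 0, 0]) cube([250, 1100, 800]);
translate([1000, 0, 0]) cube([250, 1100, 1000]);


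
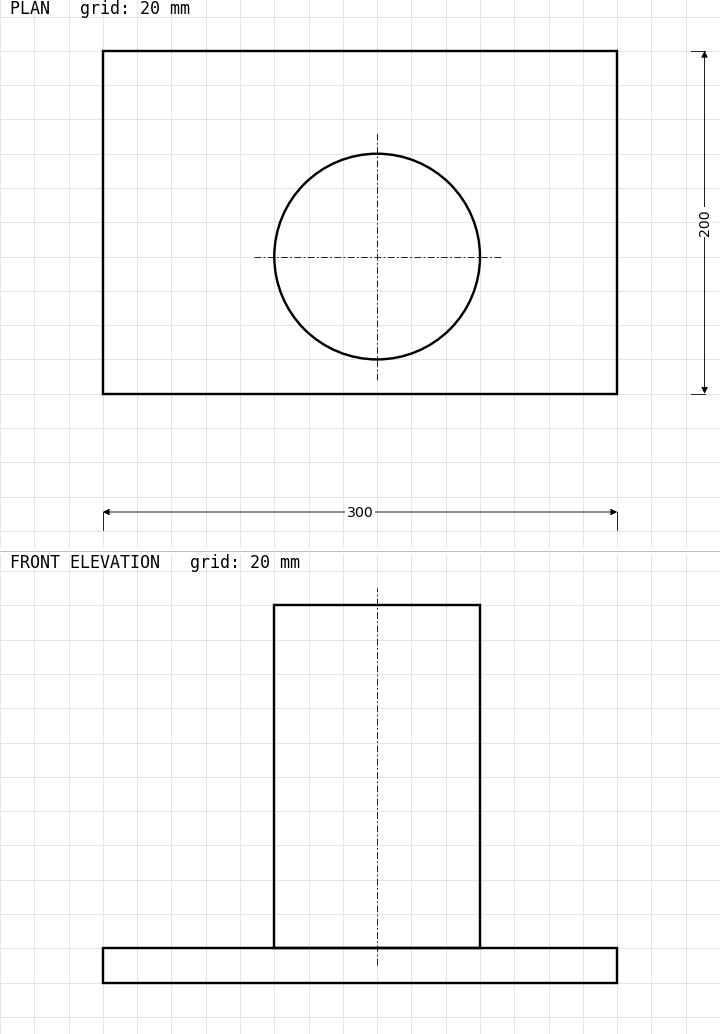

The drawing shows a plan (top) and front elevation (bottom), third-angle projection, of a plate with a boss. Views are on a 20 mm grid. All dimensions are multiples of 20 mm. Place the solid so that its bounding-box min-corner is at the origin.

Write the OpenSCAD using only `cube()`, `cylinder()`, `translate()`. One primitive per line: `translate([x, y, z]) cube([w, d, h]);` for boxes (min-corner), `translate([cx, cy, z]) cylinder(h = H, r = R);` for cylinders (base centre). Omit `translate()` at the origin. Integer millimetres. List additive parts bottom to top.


cube([300, 200, 20]);
translate([160, 80, 20]) cylinder(h = 200, r = 60);
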